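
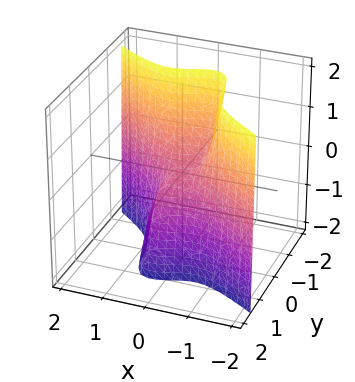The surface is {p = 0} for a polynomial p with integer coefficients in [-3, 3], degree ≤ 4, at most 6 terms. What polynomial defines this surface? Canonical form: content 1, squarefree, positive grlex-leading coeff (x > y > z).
3*x^3 + 2*x^2*y - 2*x*y^2 + 2*y^3 + z

(a) Degree: no degree-2 surface has this shape, so deg p = 3.
(b) From the visible intercepts: it meets the z-axis at z = 0 (among the integer gridlines); one x-axis crossing is at x = 0; it crosses the y-axis at the gridline y = 0.
(c) Assembling these constraints gives the stated polynomial.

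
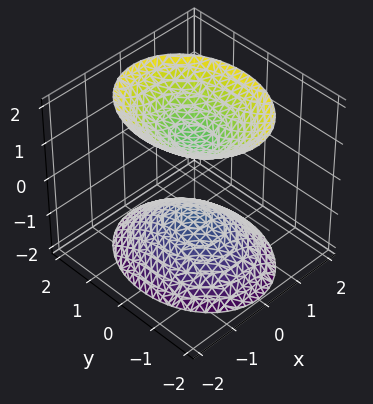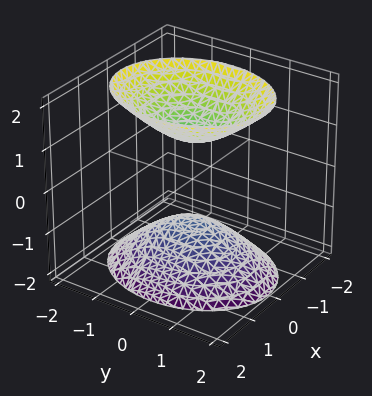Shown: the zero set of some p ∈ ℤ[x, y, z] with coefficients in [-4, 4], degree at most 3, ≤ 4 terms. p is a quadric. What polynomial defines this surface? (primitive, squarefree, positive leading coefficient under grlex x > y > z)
3*x^2 + 2*y^2 - 2*z^2 + 2

I count 2 distinct pieces. They look like related sheets of one shape, so recover p as a whole.
The degree is 2 — two sheets facing apart; a quadric.
Symmetries: mirror symmetry z ↦ −z ⇒ only even powers of z; it's symmetric under x → −x, forcing even powers of x; the y ↦ −y reflection is a symmetry, so y appears only in even powers.
From the axis intercepts and sections: no x-intercept at any integer in the box; it misses every integer gridline on the y-axis; the z-axis gridline crossings are at z ∈ {-1, 1}.
Fitting integer coefficients to these (and the overall shape) gives p.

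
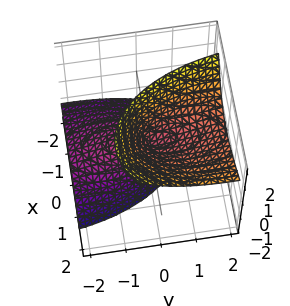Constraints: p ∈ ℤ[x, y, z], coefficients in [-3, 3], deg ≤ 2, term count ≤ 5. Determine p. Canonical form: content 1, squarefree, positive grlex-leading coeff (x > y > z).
3*x^2 - 3*x*z + y^2 - 3*y*z - z^2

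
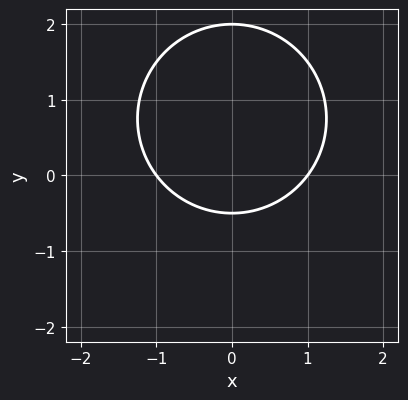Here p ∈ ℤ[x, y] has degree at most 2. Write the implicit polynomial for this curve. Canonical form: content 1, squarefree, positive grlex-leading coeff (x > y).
2*x^2 + 2*y^2 - 3*y - 2

First, deg p = 2.
Then, symmetries: it's symmetric under x → −x, forcing even powers of x.
Next, from the visible intercepts: among the integer gridlines, it crosses the x-axis at x ∈ {-1, 1}; it crosses the y-axis at the gridline y = 2.
Finally, assembling these constraints gives the stated polynomial.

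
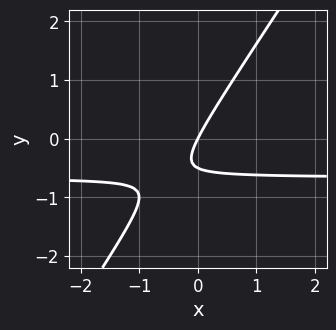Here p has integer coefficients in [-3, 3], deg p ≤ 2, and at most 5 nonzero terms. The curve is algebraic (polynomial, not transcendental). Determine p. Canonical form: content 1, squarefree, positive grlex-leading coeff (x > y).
3*x*y - 2*y^2 + 2*x - y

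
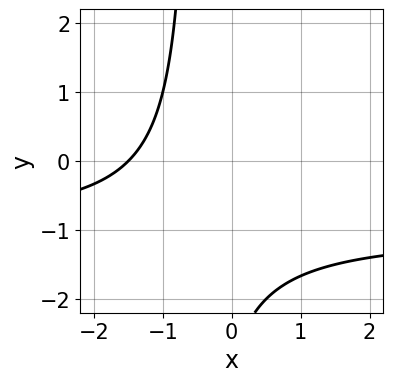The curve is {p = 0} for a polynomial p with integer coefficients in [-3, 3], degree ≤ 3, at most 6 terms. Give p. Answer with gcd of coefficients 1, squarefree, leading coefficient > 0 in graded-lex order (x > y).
2*x*y + 2*x + y + 3

(a) The degree is 2 — a generic line meets the curve in up to 2 points.
(b) Against the integer gridlines: no y-intercept at any integer in the box.
(c) Solving for integer coefficients yields p as stated.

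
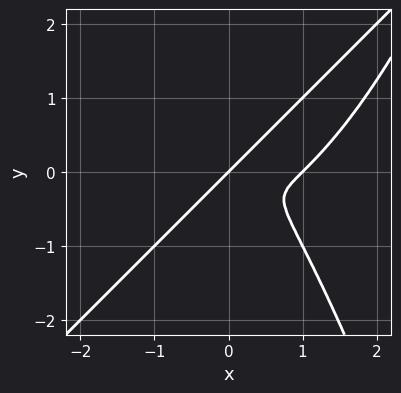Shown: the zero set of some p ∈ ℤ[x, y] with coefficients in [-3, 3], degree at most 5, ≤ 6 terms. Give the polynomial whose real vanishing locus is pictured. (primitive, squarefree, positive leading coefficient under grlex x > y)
x^4 - x^3*y - x^3 + y^3

(a) The degree is 4 — no degree-3 curve has this shape.
(b) From the visible intercepts: among the integer gridlines, it crosses the x-axis at x ∈ {0, 1}; one y-axis crossing is at y = 0.
(c) The integer polynomial consistent with all of this is the stated p.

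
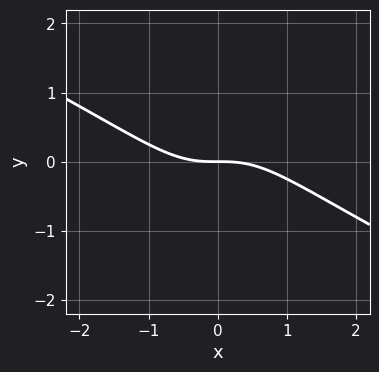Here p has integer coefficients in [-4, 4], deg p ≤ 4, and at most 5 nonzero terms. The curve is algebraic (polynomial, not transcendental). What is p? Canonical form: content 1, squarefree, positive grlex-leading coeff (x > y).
Degree: the shape is more complex than any degree-2 curve, so deg p = 3.
Reading off the gridlines: it crosses the x-axis at the gridline x = 0; it meets the y-axis at y = 0 (among the integer gridlines).
Assembling these constraints gives the stated polynomial.

x^3 + 2*x^2*y + 2*y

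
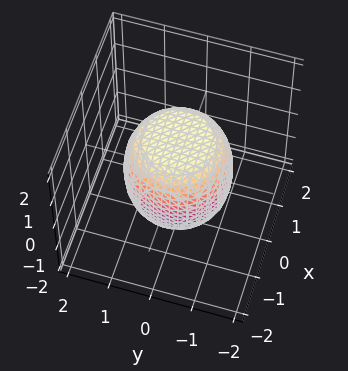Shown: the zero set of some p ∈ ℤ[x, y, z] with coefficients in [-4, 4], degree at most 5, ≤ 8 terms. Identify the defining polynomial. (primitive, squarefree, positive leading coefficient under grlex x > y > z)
First, deg p = 4. No degree-3 surface has this shape.
Then, symmetries: the z-axis is an axis of rotation, so x and y enter only as x² + y².
Then, from the axis intercepts and sections: a circular section at z = 1 has radius exactly 1.
Finally, assembling these constraints gives the stated polynomial.

2*x^4 + 4*x^2*y^2 + 2*y^4 - x^2 - y^2 + 2*z^2 - 3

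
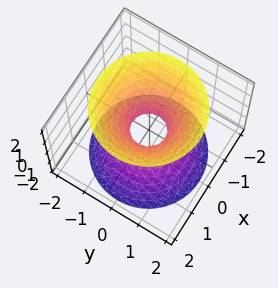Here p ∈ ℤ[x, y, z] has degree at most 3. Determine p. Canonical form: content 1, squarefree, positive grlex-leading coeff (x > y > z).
The degree is 2 — an hourglass — one-sheet hyperboloid; a quadric.
Symmetries: it's symmetric under z → −z, forcing even powers of z; rotational symmetry about the z-axis ⇒ p depends on x, y only through x² + y².
Observable constraints: a circular section at z = -2 has radius between 1 and 2; no z-intercept at any integer in the box.
Solving for integer coefficients yields p as stated.

3*x^2 + 3*y^2 - 2*z^2 - 1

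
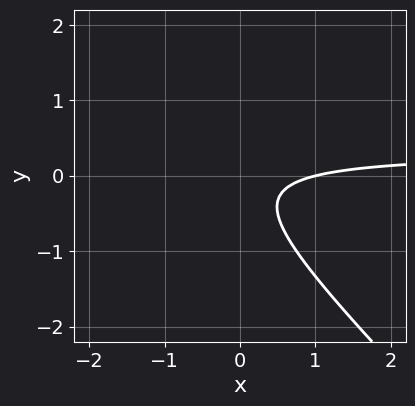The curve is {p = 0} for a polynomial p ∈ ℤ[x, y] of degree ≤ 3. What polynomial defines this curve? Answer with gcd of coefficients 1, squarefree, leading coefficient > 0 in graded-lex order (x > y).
3*x*y + 3*y^2 - x + y + 1

First, the degree is 2 — the shape is more complex than any degree-1 curve.
Then, reading off the gridlines: it misses every integer gridline on the y-axis; it crosses the x-axis at the gridline x = 1.
Finally, together with the visible shape, these determine p as stated.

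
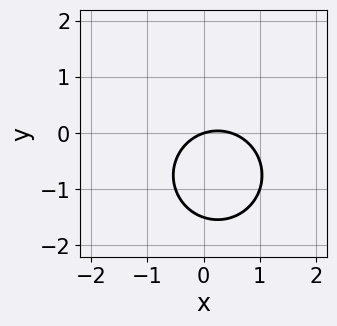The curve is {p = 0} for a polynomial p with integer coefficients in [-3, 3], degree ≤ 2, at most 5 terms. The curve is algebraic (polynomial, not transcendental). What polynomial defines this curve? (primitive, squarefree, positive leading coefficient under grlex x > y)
2*x^2 + 2*y^2 - x + 3*y

1. The degree is 2 — the shape is more complex than any degree-1 curve.
2. From the visible intercepts: it crosses the x-axis at the gridline x = 0; one y-axis crossing is at y = 0.
3. Fitting integer coefficients to these (and the overall shape) gives p.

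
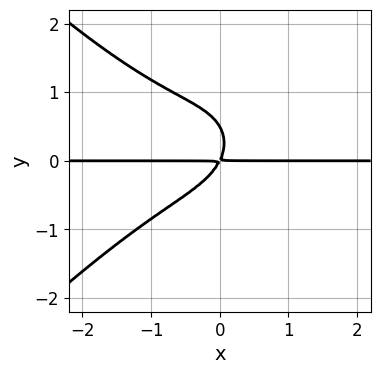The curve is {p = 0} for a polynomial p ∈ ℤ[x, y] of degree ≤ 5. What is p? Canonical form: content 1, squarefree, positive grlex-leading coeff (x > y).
1. deg p = 4.
2. From the axis intercepts and sections: the visible x-axis segment lies entirely on the curve.
3. These observations pin down the coefficients.

x^3*y - x*y^3 + 2*y^3 + 2*x*y - y^2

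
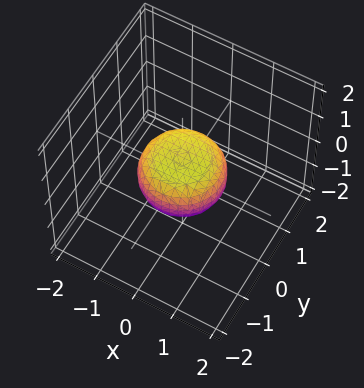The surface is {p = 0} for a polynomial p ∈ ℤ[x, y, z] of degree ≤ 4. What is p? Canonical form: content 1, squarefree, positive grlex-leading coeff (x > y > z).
2*x^4 + 4*x^2*y^2 + 2*y^4 - x^2 - y^2 + 3*z^2 - 1

1. deg p = 4. A generic line meets the surface in up to 4 points.
2. Symmetries: rotational symmetry about the z-axis ⇒ p depends on x, y only through x² + y².
3. Reading off the gridlines: the y-axis gridline crossings are at y ∈ {-1, 1}; among the integer gridlines, it crosses the x-axis at x ∈ {-1, 1}.
4. These observations pin down the coefficients.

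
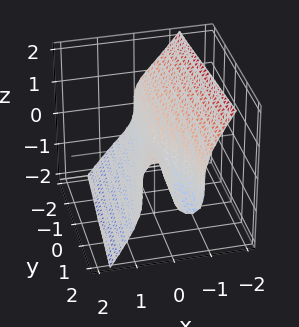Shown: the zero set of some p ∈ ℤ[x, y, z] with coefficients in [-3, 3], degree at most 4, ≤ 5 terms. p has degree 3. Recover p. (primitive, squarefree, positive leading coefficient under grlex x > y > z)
3*x^3 + z^3 - x*y

First, deg p = 3. No degree-2 surface has this shape.
Next, checking where it meets the axes: it crosses the z-axis at the gridline z = 0; one x-axis crossing is at x = 0; every point of the y-axis in the box is on the surface.
Finally, matching integer coefficients to the picture gives p.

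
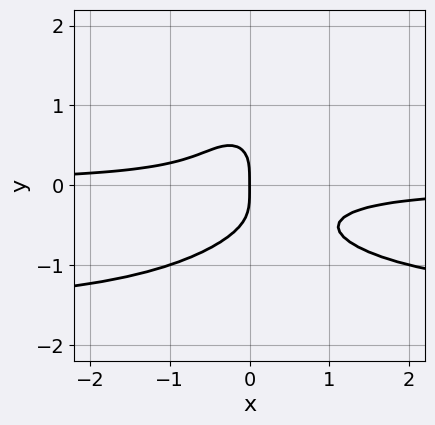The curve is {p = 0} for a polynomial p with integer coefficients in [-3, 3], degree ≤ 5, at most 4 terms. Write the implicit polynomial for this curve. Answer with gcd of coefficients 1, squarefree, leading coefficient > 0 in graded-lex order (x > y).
First, deg p = 4. No degree-3 curve has this shape.
Next, checking where it meets the axes: one x-axis crossing is at x = 0; it crosses the y-axis at the gridline y = 0.
Finally, assembling these constraints gives the stated polynomial.

2*x^2*y^2 + 2*y^4 + 3*x^2*y + x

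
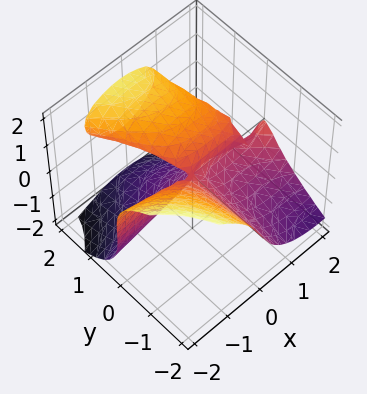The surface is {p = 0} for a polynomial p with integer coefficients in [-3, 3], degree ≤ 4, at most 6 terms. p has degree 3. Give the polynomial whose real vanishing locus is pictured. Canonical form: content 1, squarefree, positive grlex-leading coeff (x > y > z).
2*x^2*y + 2*x*y^2 + 2*z^3 - 3*x*y - 3*y*z

(a) The degree is 3 — no degree-2 surface has this shape.
(b) Reading off the gridlines: one z-axis crossing is at z = 0; the visible x-axis segment lies entirely on the surface; the visible y-axis segment lies entirely on the surface.
(c) Putting this together gives p.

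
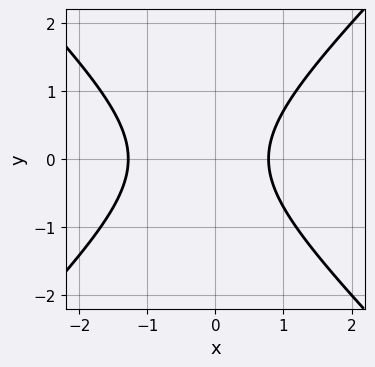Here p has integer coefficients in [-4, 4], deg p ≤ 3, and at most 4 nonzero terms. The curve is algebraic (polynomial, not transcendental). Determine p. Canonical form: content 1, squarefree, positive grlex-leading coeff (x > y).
Degree: the shape is more complex than any degree-1 curve, so deg p = 2.
Symmetries: it's symmetric under y → −y, forcing even powers of y.
Observable constraints: no y-intercept at any integer in the box.
Matching integer coefficients to the picture gives p.

2*x^2 - 2*y^2 + x - 2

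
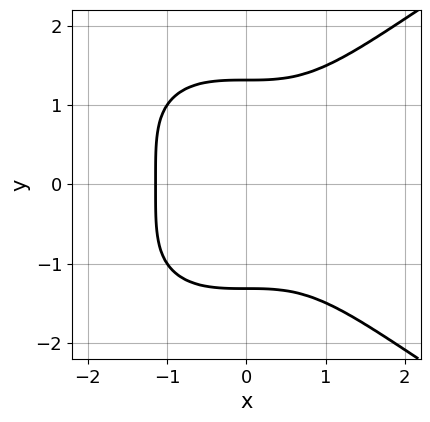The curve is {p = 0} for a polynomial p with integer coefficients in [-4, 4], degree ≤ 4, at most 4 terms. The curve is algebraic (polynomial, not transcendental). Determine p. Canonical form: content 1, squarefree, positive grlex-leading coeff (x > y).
y^4 - 2*x^3 - 3

First, degree: a generic line meets the curve in up to 4 points, so deg p = 4.
Next, symmetries: the y ↦ −y reflection is a symmetry, so y appears only in even powers.
Finally, putting this together gives p.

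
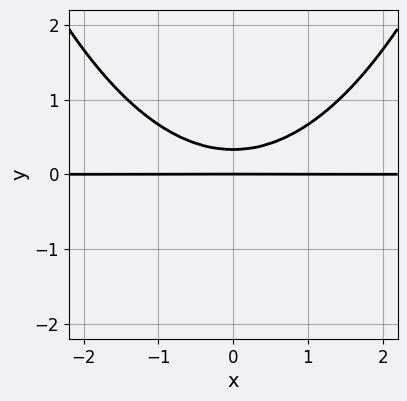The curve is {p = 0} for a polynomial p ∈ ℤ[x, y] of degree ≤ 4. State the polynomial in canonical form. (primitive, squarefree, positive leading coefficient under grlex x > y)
x^2*y - 3*y^2 + y

First, degree: a generic line meets the curve in up to 3 points, so deg p = 3.
Next, symmetries: it's symmetric under x → −x, forcing even powers of x.
Then, reading off the gridlines: the visible x-axis segment lies entirely on the curve; it crosses the y-axis at the gridline y = 0.
Finally, fitting integer coefficients to these (and the overall shape) gives p.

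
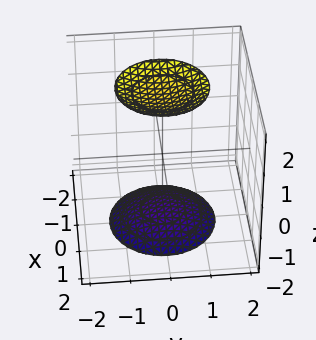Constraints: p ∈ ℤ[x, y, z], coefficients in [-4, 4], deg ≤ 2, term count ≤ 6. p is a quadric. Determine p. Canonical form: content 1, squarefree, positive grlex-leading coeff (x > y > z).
I count 2 distinct pieces. They look like related sheets of one shape, so recover p as a whole.
The degree is 2 — two separate bowl-shaped sheets opening away from each other; a quadric.
By symmetry, the z-axis is an axis of rotation, so x and y enter only as x² + y²; mirror symmetry z ↦ −z ⇒ only even powers of z.
Observable constraints: it misses every integer gridline on the y-axis; a circular section at z = -2 has radius exactly 1; the surface avoids every integer x-axis point in the box.
Fitting integer coefficients to these (and the overall shape) gives p.

x^2 + y^2 - z^2 + 3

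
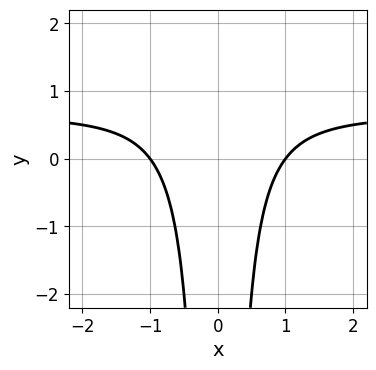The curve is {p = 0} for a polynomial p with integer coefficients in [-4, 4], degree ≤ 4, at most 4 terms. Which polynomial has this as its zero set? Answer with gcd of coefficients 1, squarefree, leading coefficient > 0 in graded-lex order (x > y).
3*x^2*y - 2*x^2 + 2

(a) Degree: the shape is more complex than any degree-2 curve, so deg p = 3.
(b) Symmetries: the x ↦ −x reflection is a symmetry, so x appears only in even powers.
(c) Reading off the gridlines: the curve avoids every integer y-axis point in the box; among the integer gridlines, it crosses the x-axis at x ∈ {-1, 1}.
(d) Assembling these constraints gives the stated polynomial.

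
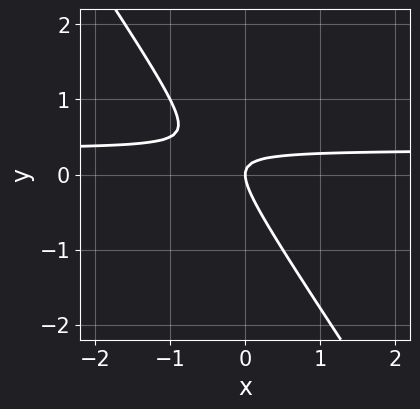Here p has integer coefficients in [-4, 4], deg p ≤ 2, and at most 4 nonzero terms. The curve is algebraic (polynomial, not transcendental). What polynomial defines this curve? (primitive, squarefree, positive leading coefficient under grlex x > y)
3*x*y + 2*y^2 - x

1. deg p = 2.
2. From the visible intercepts: one y-axis crossing is at y = 0; it crosses the x-axis at the gridline x = 0.
3. Fitting integer coefficients to these (and the overall shape) gives p.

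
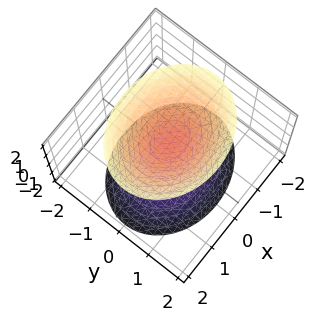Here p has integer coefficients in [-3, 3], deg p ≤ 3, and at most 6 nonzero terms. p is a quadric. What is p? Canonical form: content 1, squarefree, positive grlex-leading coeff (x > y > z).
2*x^2 + 3*y^2 - 2*z^2 + 2

First, the picture has 2 separate pieces. Treating them together as one polynomial.
Then, degree: two separate bowl-shaped sheets opening away from each other; a quadric, so deg p = 2.
Then, symmetries: mirror symmetry z ↦ −z ⇒ only even powers of z; it's symmetric under y → −y, forcing even powers of y; mirror symmetry x ↦ −x ⇒ only even powers of x.
Next, against the integer gridlines: the z-axis gridline crossings are at z ∈ {-1, 1}; no x-intercept at any integer in the box; it misses every integer gridline on the y-axis.
Finally, assembling these constraints gives the stated polynomial.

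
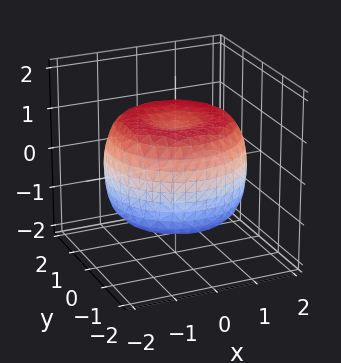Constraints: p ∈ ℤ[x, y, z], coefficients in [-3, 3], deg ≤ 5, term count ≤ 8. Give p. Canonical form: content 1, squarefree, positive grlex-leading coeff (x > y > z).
x^4 + 2*x^2*y^2 + y^4 - 2*x^2 - 2*y^2 + 2*z^2 - 2

First, the degree is 4 — the shape is more complex than any degree-3 surface.
Then, symmetries: the surface is invariant under rotation about z: p = q(x² + y², z).
Next, observable constraints: among the integer gridlines, it crosses the z-axis at z ∈ {-1, 1}; a circular section at z = 1 has radius between 1 and 2.
Finally, matching integer coefficients to the picture gives p.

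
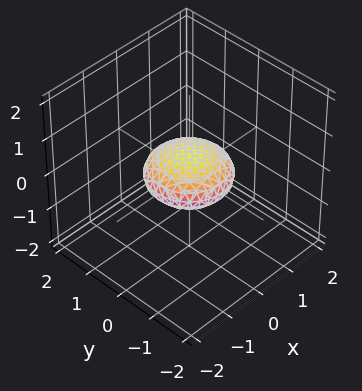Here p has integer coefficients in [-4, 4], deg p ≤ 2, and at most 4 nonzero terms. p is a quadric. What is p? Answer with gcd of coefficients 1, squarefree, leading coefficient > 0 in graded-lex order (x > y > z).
x^2 + y^2 + 3*z^2 - 1

1. Degree: a closed, bounded, convex surface; a quadric, so deg p = 2.
2. Symmetries: the z ↦ −z reflection is a symmetry, so z appears only in even powers; the surface is invariant under rotation about z: p = q(x² + y², z).
3. Checking where it meets the axes: among the integer gridlines, it crosses the x-axis at x ∈ {-1, 1}; a circular section at z = 0 has radius exactly 1; the y-axis gridline crossings are at y ∈ {-1, 1}.
4. Putting this together gives p.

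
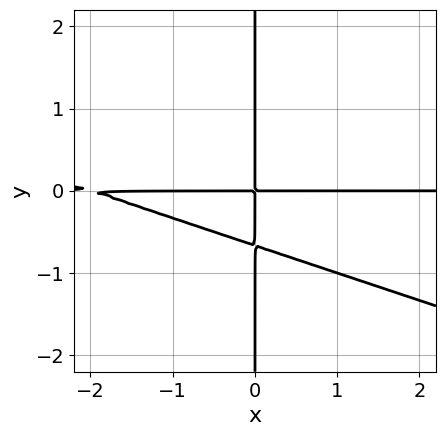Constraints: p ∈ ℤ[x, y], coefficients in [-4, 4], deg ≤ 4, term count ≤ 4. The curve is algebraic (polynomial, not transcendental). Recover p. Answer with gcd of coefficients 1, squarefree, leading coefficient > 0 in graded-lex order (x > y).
1. Degree: no degree-2 curve has this shape, so deg p = 3.
2. From the axis intercepts and sections: every point of the y-axis in the box is on the curve; the visible x-axis segment lies entirely on the curve.
3. These observations pin down the coefficients.

x^2*y + 3*x*y^2 + 2*x*y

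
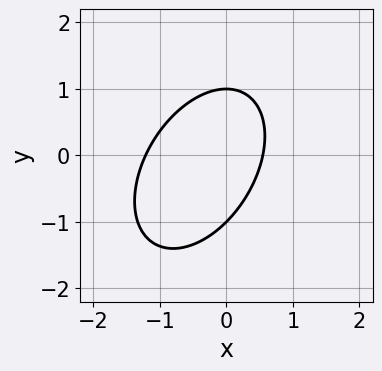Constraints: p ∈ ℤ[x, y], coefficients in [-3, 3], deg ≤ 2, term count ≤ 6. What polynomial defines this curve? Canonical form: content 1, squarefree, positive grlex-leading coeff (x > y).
First, deg p = 2. A generic line meets the curve in up to 2 points.
Then, observable constraints: among the integer gridlines, it crosses the y-axis at y ∈ {-1, 1}.
Finally, fitting integer coefficients to these (and the overall shape) gives p.

3*x^2 - 2*x*y + 2*y^2 + 2*x - 2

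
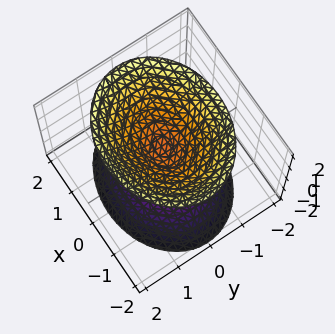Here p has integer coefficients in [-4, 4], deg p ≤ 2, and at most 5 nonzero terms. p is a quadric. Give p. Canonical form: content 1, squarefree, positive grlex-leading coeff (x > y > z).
2*x^2 + 3*y^2 - 2*z^2 + 1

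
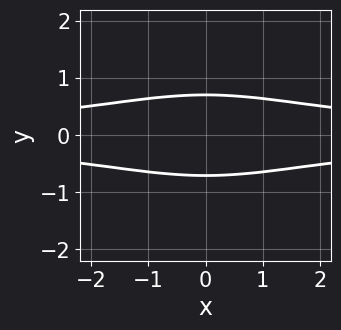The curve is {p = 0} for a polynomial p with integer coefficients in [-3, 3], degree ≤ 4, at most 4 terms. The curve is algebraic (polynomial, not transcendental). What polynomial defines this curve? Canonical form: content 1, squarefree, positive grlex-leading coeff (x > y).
x^2*y^2 + 2*y^4 + 3*y^2 - 2

First, degree: no degree-3 curve has this shape, so deg p = 4.
Next, symmetries: the y ↦ −y reflection is a symmetry, so y appears only in even powers; it's symmetric under x → −x, forcing even powers of x.
Then, from the visible intercepts: the curve avoids every integer x-axis point in the box.
Finally, the integer polynomial consistent with all of this is the stated p.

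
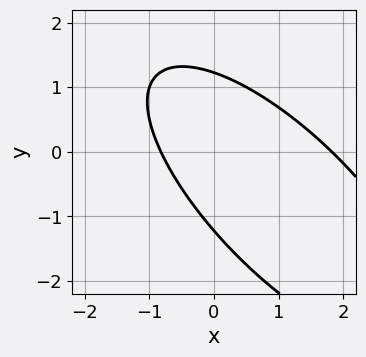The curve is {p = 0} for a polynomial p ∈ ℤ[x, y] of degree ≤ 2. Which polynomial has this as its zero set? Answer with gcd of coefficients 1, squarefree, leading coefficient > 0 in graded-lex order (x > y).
1. The degree is 2 — no degree-1 curve has this shape.
2. The integer polynomial consistent with all of this is the stated p.

2*x^2 + 3*x*y + 2*y^2 - 2*x - 3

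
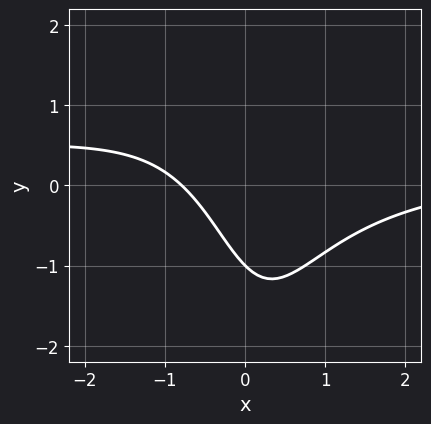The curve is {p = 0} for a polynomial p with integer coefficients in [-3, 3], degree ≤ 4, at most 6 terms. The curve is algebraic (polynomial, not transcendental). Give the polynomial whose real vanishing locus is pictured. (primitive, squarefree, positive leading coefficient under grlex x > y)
3*x^2*y - x^2 + 3*x + 3*y + 3

1. deg p = 3. The shape is more complex than any degree-2 curve.
2. Observable constraints: it crosses the y-axis at the gridline y = -1.
3. Fitting integer coefficients to these (and the overall shape) gives p.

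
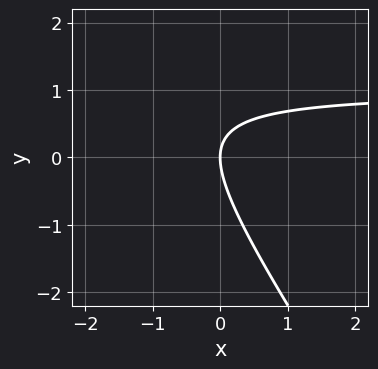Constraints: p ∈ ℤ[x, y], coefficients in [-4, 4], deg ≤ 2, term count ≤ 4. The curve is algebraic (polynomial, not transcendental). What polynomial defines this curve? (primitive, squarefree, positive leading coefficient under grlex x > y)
First, degree: no degree-1 curve has this shape, so deg p = 2.
Then, from the axis intercepts and sections: one y-axis crossing is at y = 0; it crosses the x-axis at the gridline x = 0.
Finally, the integer polynomial consistent with all of this is the stated p.

3*x*y + 2*y^2 - 3*x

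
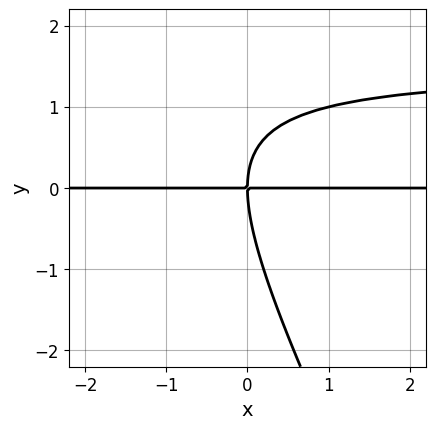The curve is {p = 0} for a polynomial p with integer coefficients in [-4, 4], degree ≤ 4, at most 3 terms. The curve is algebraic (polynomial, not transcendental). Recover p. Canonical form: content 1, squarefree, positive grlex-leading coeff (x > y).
(a) Degree: the shape is more complex than any degree-2 curve, so deg p = 3.
(b) From the axis intercepts and sections: it meets the y-axis at y = 0 (among the integer gridlines); every point of the x-axis in the box is on the curve.
(c) Fitting integer coefficients to these (and the overall shape) gives p.

2*x*y^2 + y^3 - 3*x*y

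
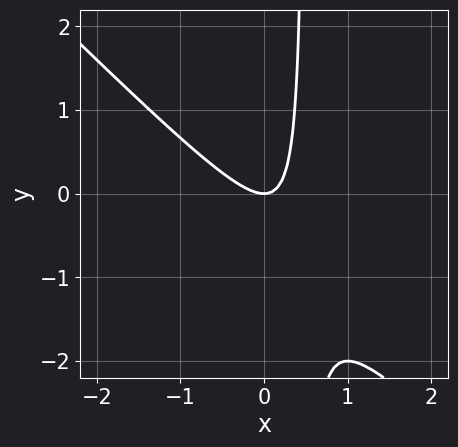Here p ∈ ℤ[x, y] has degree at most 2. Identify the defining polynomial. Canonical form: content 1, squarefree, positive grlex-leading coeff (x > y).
2*x^2 + 2*x*y - y

1. The degree is 2 — the shape is more complex than any degree-1 curve.
2. Observable constraints: it meets the y-axis at y = 0 (among the integer gridlines); it crosses the x-axis at the gridline x = 0.
3. Putting this together gives p.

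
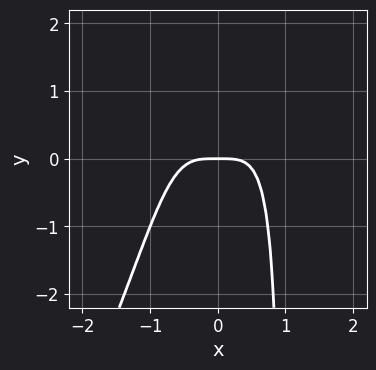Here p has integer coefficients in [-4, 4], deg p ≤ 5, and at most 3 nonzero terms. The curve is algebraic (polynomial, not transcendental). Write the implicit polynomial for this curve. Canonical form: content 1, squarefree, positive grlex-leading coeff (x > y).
First, deg p = 4. No degree-3 curve has this shape.
Next, observable constraints: one y-axis crossing is at y = 0; one x-axis crossing is at x = 0.
Finally, matching integer coefficients to the picture gives p.

2*x^4 - x^3*y + y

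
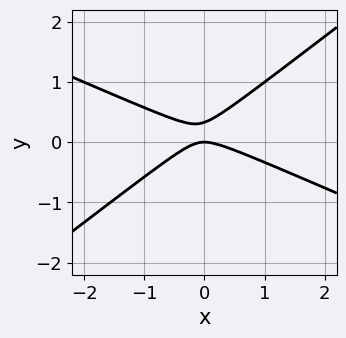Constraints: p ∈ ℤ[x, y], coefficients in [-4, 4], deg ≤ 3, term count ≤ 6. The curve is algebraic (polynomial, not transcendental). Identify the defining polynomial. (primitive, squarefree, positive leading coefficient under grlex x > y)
1. The degree is 2 — a generic line meets the curve in up to 2 points.
2. Observable constraints: one y-axis crossing is at y = 0; it meets the x-axis at x = 0 (among the integer gridlines).
3. Matching integer coefficients to the picture gives p.

x^2 + x*y - 3*y^2 + y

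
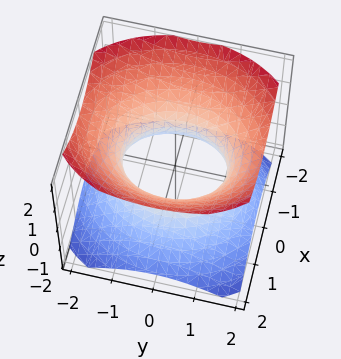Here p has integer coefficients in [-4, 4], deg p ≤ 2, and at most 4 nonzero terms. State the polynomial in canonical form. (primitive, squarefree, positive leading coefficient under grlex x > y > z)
3*x^2 + 2*y^2 - 3*z^2 - 3

(a) deg p = 2.
(b) Symmetries: the x ↦ −x reflection is a symmetry, so x appears only in even powers; the y ↦ −y reflection is a symmetry, so y appears only in even powers; the z ↦ −z reflection is a symmetry, so z appears only in even powers.
(c) Against the integer gridlines: it misses every integer gridline on the z-axis; among the integer gridlines, it crosses the x-axis at x ∈ {-1, 1}.
(d) The integer polynomial consistent with all of this is the stated p.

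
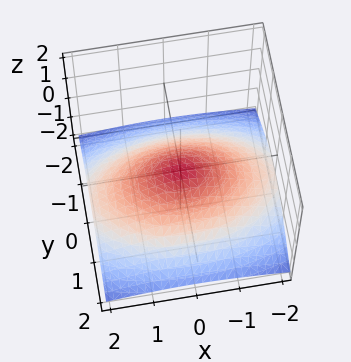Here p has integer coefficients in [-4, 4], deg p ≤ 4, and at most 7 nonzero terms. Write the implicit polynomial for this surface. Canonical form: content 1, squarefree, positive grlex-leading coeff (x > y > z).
1. deg p = 3.
2. Observable constraints: it crosses the y-axis at the gridline y = 0; it meets the z-axis at z = 0 (among the integer gridlines).
3. Putting this together gives p.

y^2*z - 2*z^3 - x^2 - 2*y^2 - 3*z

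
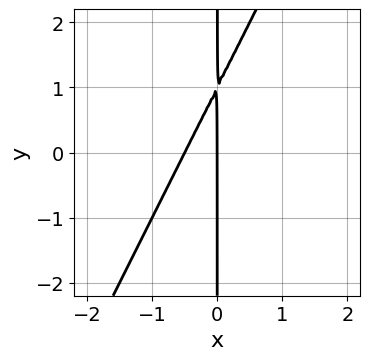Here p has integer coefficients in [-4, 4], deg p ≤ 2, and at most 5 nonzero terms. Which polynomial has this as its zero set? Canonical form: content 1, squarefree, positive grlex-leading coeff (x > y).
2*x^2 - x*y + x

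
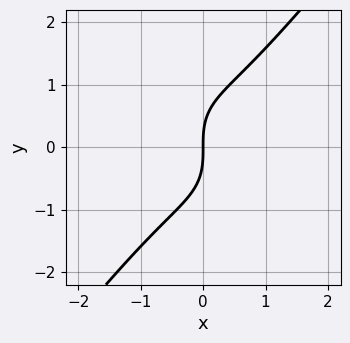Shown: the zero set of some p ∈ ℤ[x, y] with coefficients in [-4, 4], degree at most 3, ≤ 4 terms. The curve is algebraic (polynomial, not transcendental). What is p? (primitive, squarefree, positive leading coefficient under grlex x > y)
2*x^3 - y^3 + 2*x

1. Degree: a generic line meets the curve in up to 3 points, so deg p = 3.
2. Against the integer gridlines: it meets the x-axis at x = 0 (among the integer gridlines); one y-axis crossing is at y = 0.
3. Matching integer coefficients to the picture gives p.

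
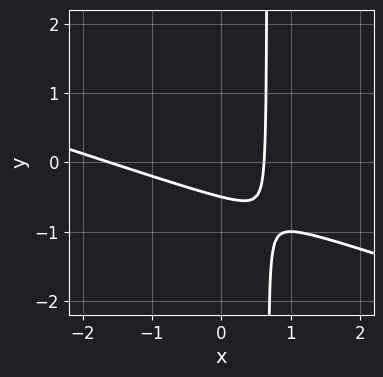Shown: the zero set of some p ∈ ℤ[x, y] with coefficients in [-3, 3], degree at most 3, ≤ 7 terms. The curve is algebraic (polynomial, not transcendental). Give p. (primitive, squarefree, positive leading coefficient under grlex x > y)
(a) The degree is 2 — the shape is more complex than any degree-1 curve.
(b) Matching integer coefficients to the picture gives p.

x^2 + 3*x*y + x - 2*y - 1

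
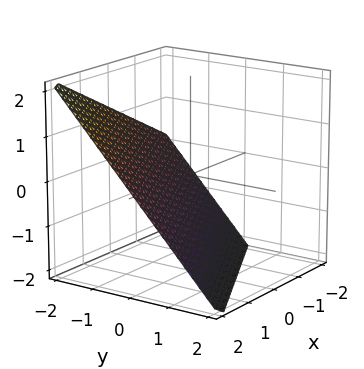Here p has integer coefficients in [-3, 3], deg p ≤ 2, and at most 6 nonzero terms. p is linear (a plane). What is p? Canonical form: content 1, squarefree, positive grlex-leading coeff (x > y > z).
Degree: the surface is flat (a plane), so deg p = 1.
From the axis intercepts and sections: it crosses the y-axis at the gridline y = -1; it crosses the z-axis at the gridline z = -1; it meets the x-axis at x = 2 (among the integer gridlines).
These observations pin down the coefficients.

x - 2*y - 2*z - 2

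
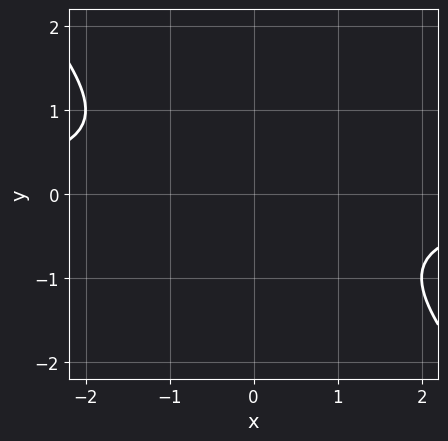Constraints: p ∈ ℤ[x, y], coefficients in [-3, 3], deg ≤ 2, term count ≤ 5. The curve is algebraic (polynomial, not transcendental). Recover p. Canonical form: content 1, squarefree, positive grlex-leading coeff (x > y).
x*y + y^2 + 1

1. deg p = 2. A generic line meets the curve in up to 2 points.
2. Observable constraints: the curve avoids every integer x-axis point in the box; the curve avoids every integer y-axis point in the box.
3. Solving for integer coefficients yields p as stated.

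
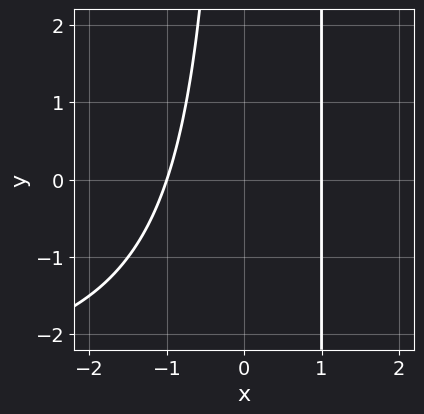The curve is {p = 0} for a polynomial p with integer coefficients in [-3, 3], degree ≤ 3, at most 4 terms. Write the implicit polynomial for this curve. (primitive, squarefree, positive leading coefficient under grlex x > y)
x^2*y + 3*x^2 - x*y - 3

(a) The degree is 3 — the shape is more complex than any degree-2 curve.
(b) Against the integer gridlines: it misses every integer gridline on the y-axis; the x-axis gridline crossings are at x ∈ {-1, 1}.
(c) These observations pin down the coefficients.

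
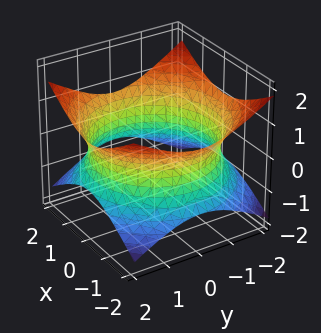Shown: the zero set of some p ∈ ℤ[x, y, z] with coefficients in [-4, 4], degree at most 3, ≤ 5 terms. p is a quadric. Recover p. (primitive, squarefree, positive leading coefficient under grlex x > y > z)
x^2 + y^2 - 2*z^2 - 3

Degree: an hourglass — one-sheet hyperboloid; a quadric, so deg p = 2.
Symmetries: rotational symmetry about the z-axis ⇒ p depends on x, y only through x² + y²; it's symmetric under z → −z, forcing even powers of z.
From the axis intercepts and sections: no z-intercept at any integer in the box; a circular section at z = 0 has radius between 1 and 2.
Assembling these constraints gives the stated polynomial.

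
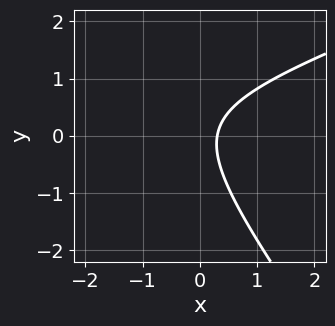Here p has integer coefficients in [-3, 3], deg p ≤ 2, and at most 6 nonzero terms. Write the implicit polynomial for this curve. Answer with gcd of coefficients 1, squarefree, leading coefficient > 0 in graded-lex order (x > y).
x^2 - 2*x*y - 2*y^2 + 3*x - 1

The degree is 2 — the shape is more complex than any degree-1 curve.
Reading off the gridlines: it misses every integer gridline on the y-axis.
Together with the visible shape, these determine p as stated.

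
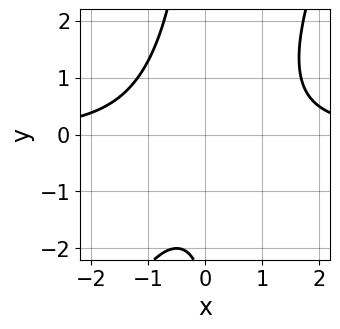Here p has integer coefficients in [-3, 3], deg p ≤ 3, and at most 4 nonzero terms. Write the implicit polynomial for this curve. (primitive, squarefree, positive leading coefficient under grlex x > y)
(a) The degree is 3 — the shape is more complex than any degree-2 curve.
(b) Reading off the gridlines: no y-intercept at any integer in the box; it misses every integer gridline on the x-axis.
(c) Fitting integer coefficients to these (and the overall shape) gives p.

2*x^2*y - x*y^2 - y - 3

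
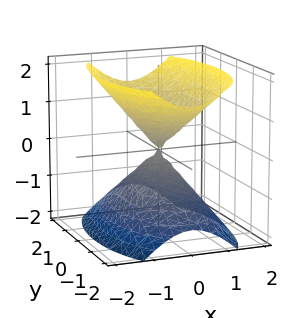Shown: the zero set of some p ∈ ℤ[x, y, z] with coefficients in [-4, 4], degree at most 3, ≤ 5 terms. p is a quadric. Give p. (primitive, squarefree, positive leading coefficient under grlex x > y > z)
3*x^2 + y^2 - 2*z^2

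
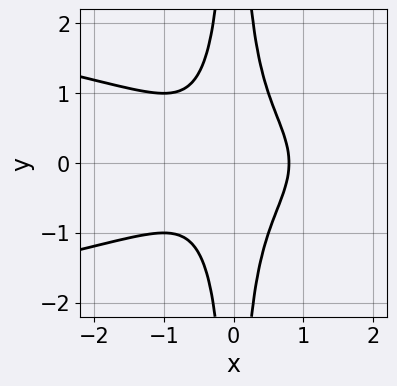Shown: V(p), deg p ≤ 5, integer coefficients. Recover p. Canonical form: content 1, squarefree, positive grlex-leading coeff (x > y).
3*x^2*y^2 + 2*x^3 - 1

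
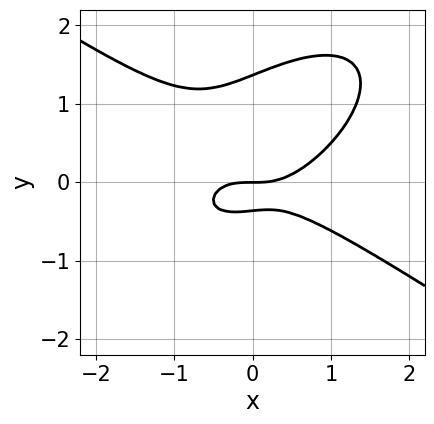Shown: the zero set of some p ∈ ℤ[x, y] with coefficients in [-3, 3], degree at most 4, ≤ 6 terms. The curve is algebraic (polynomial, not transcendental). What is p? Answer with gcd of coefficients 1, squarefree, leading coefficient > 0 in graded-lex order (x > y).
x^3 - x*y^2 + 2*y^3 - 2*y^2 - y

1. The degree is 3 — the shape is more complex than any degree-2 curve.
2. Checking where it meets the axes: one x-axis crossing is at x = 0; it crosses the y-axis at the gridline y = 0.
3. Solving for integer coefficients yields p as stated.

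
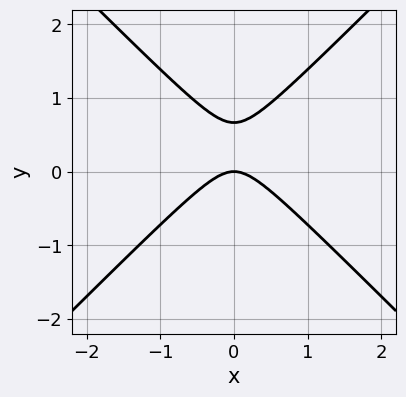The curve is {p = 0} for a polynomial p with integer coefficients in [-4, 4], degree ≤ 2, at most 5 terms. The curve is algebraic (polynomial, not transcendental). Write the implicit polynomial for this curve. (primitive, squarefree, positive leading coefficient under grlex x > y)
First, the degree is 2 — the shape is more complex than any degree-1 curve.
Next, symmetries: the x ↦ −x reflection is a symmetry, so x appears only in even powers.
Next, checking where it meets the axes: one y-axis crossing is at y = 0; one x-axis crossing is at x = 0.
Finally, fitting integer coefficients to these (and the overall shape) gives p.

3*x^2 - 3*y^2 + 2*y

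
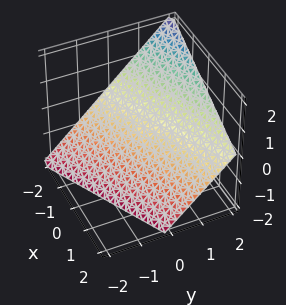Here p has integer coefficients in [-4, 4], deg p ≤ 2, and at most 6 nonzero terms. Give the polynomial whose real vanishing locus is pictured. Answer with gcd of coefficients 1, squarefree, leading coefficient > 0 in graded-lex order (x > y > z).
x - 2*y + 2*z + 2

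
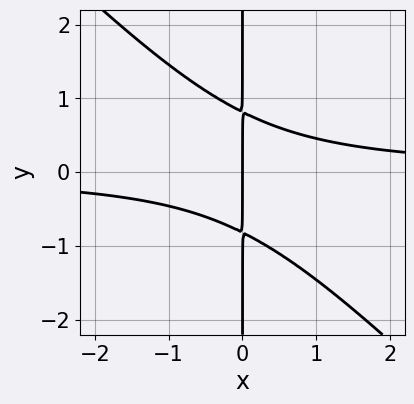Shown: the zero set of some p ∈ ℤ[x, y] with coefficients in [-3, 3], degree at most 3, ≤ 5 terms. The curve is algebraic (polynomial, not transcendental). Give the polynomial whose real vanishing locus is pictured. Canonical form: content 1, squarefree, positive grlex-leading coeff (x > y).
3*x^2*y + 3*x*y^2 - 2*x

(a) The degree is 3 — a generic line meets the curve in up to 3 points.
(b) Reading off the gridlines: it crosses the x-axis at the gridline x = 0; every point of the y-axis in the box is on the curve.
(c) Putting this together gives p.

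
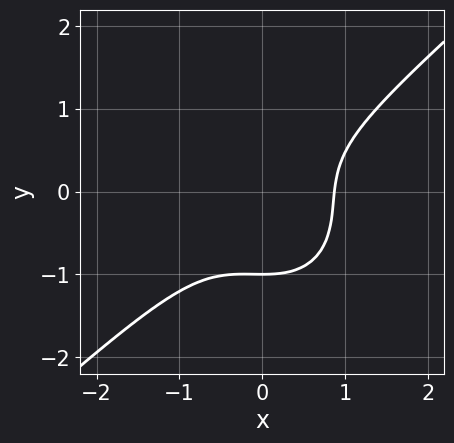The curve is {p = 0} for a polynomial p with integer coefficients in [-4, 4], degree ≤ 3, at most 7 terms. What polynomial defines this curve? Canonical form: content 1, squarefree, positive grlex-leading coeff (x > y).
3*x^3 - x^2*y - 3*y^3 - y^2 - 2

First, the degree is 3 — no degree-2 curve has this shape.
Then, checking where it meets the axes: one y-axis crossing is at y = -1.
Finally, assembling these constraints gives the stated polynomial.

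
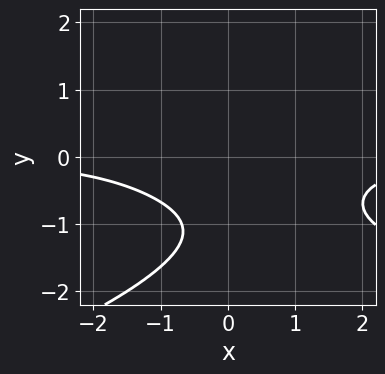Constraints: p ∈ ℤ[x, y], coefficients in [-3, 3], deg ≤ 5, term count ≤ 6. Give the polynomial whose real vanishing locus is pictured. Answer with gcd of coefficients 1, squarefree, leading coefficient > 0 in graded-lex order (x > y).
3*y^4 + 2*x^2*y + 3*x*y^2 + 3*y^3 + 3

deg p = 4. A generic line meets the curve in up to 4 points.
From the axis intercepts and sections: no x-intercept at any integer in the box; no y-intercept at any integer in the box.
The integer polynomial consistent with all of this is the stated p.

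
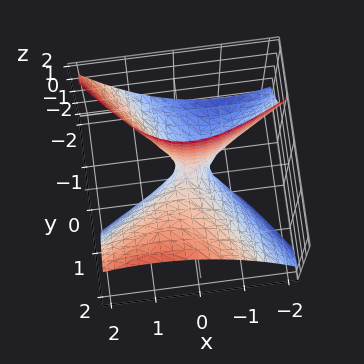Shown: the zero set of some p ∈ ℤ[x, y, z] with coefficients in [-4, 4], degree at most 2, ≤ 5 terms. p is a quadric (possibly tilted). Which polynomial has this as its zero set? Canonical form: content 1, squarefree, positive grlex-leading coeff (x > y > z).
(a) Degree: a generic line meets the surface in up to 2 points, so deg p = 2.
(b) Against the integer gridlines: it meets the y-axis at y = 0 (among the integer gridlines); it crosses the x-axis at the gridline x = 0; it crosses the z-axis at the gridline z = 0.
(c) Together with the visible shape, these determine p as stated.

2*x^2 - 2*x*y - 2*y^2 + 3*y*z + z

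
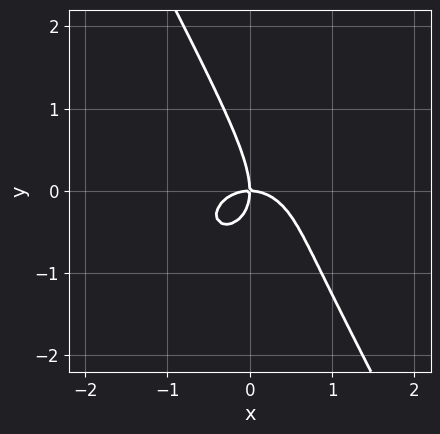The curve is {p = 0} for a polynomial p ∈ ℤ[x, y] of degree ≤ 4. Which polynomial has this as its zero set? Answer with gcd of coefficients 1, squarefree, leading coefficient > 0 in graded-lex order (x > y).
3*x^3 + 3*x*y^2 + 2*y^3 + 3*x*y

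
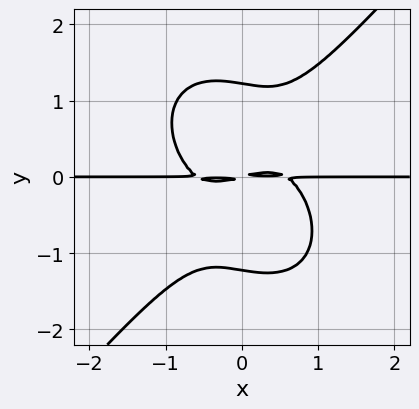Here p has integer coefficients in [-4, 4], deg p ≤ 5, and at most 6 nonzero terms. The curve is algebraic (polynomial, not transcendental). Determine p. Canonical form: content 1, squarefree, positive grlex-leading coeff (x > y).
3*x^3*y - 2*y^4 - x*y + 3*y^2

1. deg p = 4. No degree-3 curve has this shape.
2. Reading off the gridlines: every point of the x-axis in the box is on the curve.
3. The integer polynomial consistent with all of this is the stated p.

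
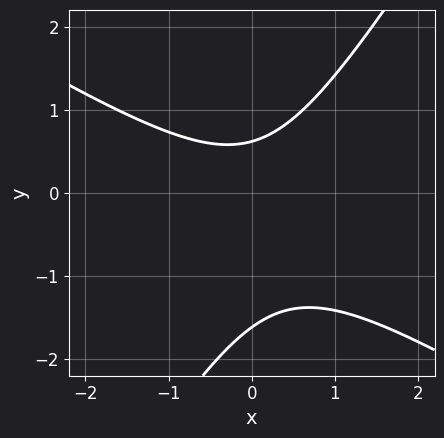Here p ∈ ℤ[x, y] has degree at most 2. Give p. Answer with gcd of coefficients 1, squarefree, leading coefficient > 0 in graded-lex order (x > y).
x^2 + x*y - y^2 - y + 1

deg p = 2. A generic line meets the curve in up to 2 points.
From the visible intercepts: no x-intercept at any integer in the box.
Matching integer coefficients to the picture gives p.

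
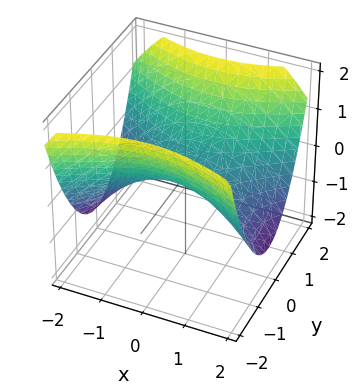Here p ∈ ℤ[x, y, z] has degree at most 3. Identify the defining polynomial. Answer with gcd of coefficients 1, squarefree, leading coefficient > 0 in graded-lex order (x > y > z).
(a) deg p = 2. A hyperbolic paraboloid; a quadric.
(b) Symmetries: mirror symmetry y ↦ −y ⇒ only even powers of y; the x ↦ −x reflection is a symmetry, so x appears only in even powers.
(c) Observable constraints: one x-axis crossing is at x = 0; one y-axis crossing is at y = 0; one z-axis crossing is at z = 0.
(d) Solving for integer coefficients yields p as stated.

x^2 - 2*y^2 + 3*z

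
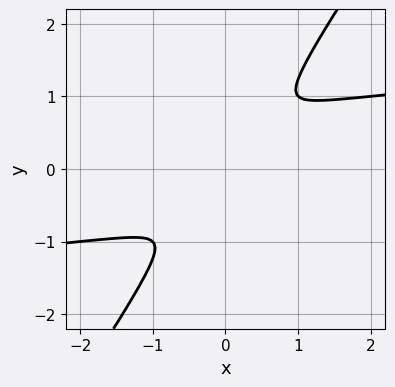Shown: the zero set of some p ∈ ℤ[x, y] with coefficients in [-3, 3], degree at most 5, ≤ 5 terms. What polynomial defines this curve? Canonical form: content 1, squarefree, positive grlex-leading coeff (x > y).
3*x*y^3 - 2*y^4 - x^2

deg p = 4.
Solving for integer coefficients yields p as stated.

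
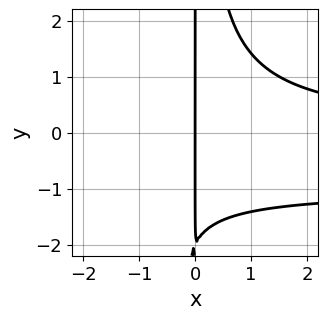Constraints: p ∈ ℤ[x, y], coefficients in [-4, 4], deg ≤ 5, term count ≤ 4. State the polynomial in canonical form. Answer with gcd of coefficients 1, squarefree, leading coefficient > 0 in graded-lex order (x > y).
x^2*y^2 + x^2*y - x*y - 2*x

(a) deg p = 4. The shape is more complex than any degree-3 curve.
(b) From the axis intercepts and sections: one x-axis crossing is at x = 0; every point of the y-axis in the box is on the curve.
(c) Fitting integer coefficients to these (and the overall shape) gives p.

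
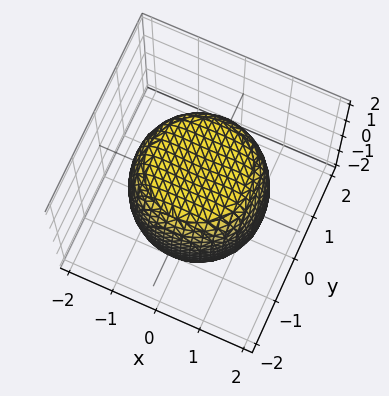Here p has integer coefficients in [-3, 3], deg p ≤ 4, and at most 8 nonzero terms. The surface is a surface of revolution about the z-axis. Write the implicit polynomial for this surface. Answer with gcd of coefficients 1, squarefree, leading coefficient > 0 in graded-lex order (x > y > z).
(a) The degree is 4 — no degree-3 surface has this shape.
(b) Symmetry: the z-axis is an axis of rotation, so x and y enter only as x² + y².
(c) Checking where it meets the axes: a circular section at z = -1 has radius between 1 and 2.
(d) Putting this together gives p.

x^4 + 2*x^2*y^2 + y^4 - x^2 - y^2 + z^2 - 2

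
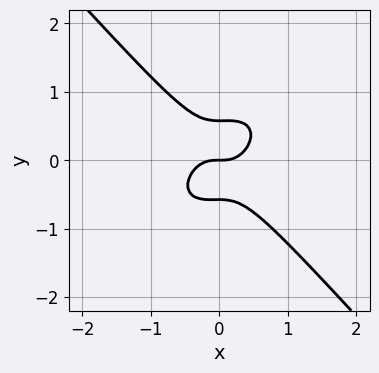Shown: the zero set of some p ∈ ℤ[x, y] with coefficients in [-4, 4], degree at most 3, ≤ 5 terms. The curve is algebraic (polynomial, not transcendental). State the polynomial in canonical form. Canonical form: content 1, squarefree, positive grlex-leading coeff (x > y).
3*x^3 - x^2*y + 3*y^3 - y

1. deg p = 3. No degree-2 curve has this shape.
2. From the axis intercepts and sections: one y-axis crossing is at y = 0; one x-axis crossing is at x = 0.
3. The integer polynomial consistent with all of this is the stated p.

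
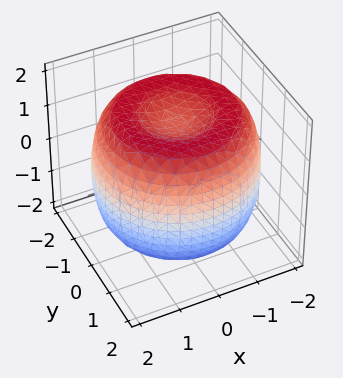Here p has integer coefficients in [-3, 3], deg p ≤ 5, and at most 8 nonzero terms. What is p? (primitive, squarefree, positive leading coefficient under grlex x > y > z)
x^4 + 2*x^2*y^2 + y^4 - 3*x^2 - 3*y^2 + 2*z^2 - 3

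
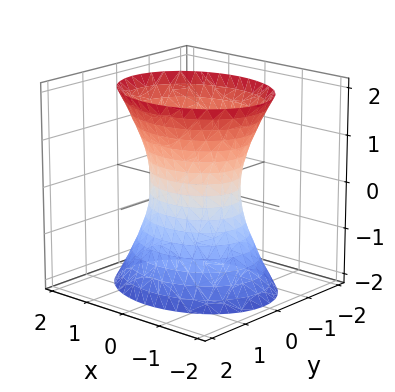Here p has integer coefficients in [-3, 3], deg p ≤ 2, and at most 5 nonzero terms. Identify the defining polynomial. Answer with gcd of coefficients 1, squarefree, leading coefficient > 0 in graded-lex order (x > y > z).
First, degree: an hourglass — one-sheet hyperboloid; a quadric, so deg p = 2.
Then, symmetries: mirror symmetry y ↦ −y ⇒ only even powers of y; the x ↦ −x reflection is a symmetry, so x appears only in even powers; mirror symmetry z ↦ −z ⇒ only even powers of z.
Then, against the integer gridlines: the x-axis gridline crossings are at x ∈ {-1, 1}; the surface avoids every integer z-axis point in the box.
Finally, matching integer coefficients to the picture gives p.

2*x^2 + 3*y^2 - z^2 - 2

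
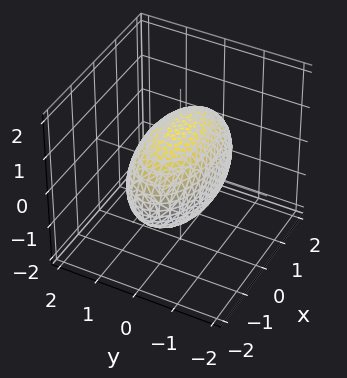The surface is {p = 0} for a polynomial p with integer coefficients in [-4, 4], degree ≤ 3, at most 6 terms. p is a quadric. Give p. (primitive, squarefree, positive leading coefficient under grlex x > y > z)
x^2 + 3*y^2 + 2*z^2 - 3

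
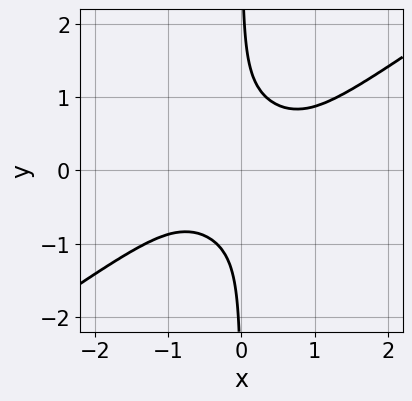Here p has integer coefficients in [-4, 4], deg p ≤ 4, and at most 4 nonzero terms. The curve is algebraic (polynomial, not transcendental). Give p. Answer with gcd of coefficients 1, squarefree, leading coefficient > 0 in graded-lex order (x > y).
Degree: a generic line meets the curve in up to 4 points, so deg p = 4.
Observable constraints: the curve avoids every integer x-axis point in the box; no y-intercept at any integer in the box.
Together with the visible shape, these determine p as stated.

x^4 - 3*x*y^3 + 1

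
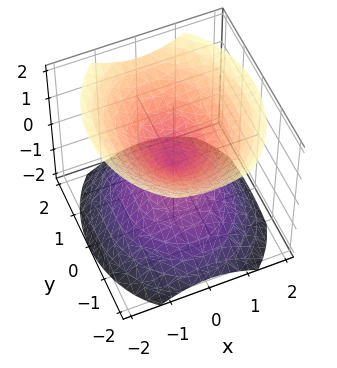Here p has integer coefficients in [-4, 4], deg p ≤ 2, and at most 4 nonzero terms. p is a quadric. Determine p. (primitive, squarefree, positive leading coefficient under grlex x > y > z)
3*x^2 + 2*y^2 - 3*z^2

1. I count 2 distinct pieces. They look like related sheets of one shape, so recover p as a whole.
2. The degree is 2 — a double cone through the origin; a quadric.
3. Symmetries: mirror symmetry y ↦ −y ⇒ only even powers of y; mirror symmetry x ↦ −x ⇒ only even powers of x; mirror symmetry z ↦ −z ⇒ only even powers of z.
4. From the axis intercepts and sections: one z-axis crossing is at z = 0; one y-axis crossing is at y = 0.
5. The integer polynomial consistent with all of this is the stated p.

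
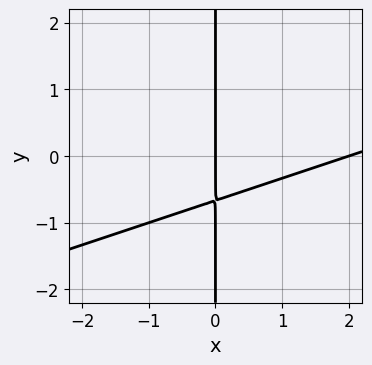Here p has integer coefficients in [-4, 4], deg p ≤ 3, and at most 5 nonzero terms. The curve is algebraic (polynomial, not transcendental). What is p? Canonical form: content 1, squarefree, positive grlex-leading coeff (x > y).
(a) Degree: no degree-1 curve has this shape, so deg p = 2.
(b) Checking where it meets the axes: among the integer gridlines, it crosses the x-axis at x ∈ {0, 2}; the visible y-axis segment lies entirely on the curve.
(c) Assembling these constraints gives the stated polynomial.

x^2 - 3*x*y - 2*x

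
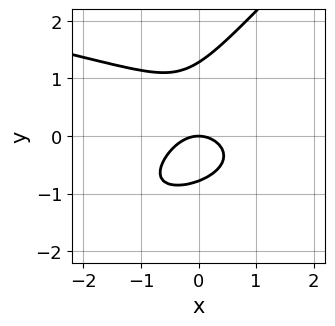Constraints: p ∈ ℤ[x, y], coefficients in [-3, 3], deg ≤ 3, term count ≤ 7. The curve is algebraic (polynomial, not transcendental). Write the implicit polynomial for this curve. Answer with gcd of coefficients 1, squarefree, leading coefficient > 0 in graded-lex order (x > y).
2*x*y^2 - 2*y^3 + 2*x^2 + y^2 + 2*y

1. Degree: the shape is more complex than any degree-2 curve, so deg p = 3.
2. Observable constraints: it meets the y-axis at y = 0 (among the integer gridlines); it crosses the x-axis at the gridline x = 0.
3. Together with the visible shape, these determine p as stated.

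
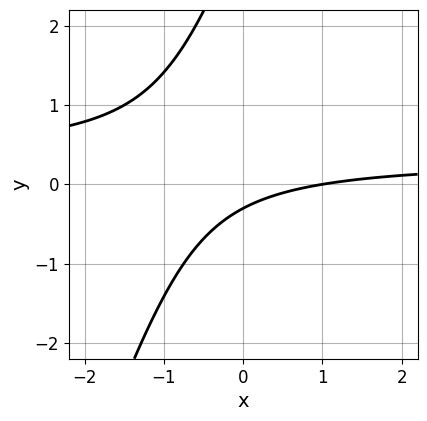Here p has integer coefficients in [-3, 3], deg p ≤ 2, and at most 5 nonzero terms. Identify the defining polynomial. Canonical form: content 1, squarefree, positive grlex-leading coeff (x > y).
1. deg p = 2. No degree-1 curve has this shape.
2. Reading off the gridlines: it meets the x-axis at x = 1 (among the integer gridlines).
3. These observations pin down the coefficients.

3*x*y - y^2 - x + 3*y + 1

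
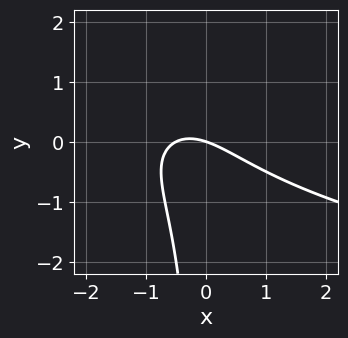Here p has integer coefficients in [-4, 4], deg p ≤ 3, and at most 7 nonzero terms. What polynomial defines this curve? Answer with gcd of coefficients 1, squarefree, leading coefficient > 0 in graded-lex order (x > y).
2*x*y^2 - 2*x^2 - 2*x*y - x - 3*y

First, degree: no degree-2 curve has this shape, so deg p = 3.
Next, from the visible intercepts: one y-axis crossing is at y = 0; it crosses the x-axis at the gridline x = 0.
Finally, together with the visible shape, these determine p as stated.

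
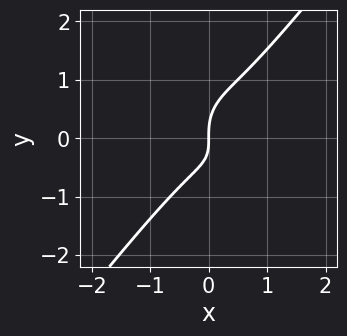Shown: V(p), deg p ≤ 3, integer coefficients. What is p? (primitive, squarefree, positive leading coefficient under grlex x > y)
deg p = 3. The shape is more complex than any degree-2 curve.
Checking where it meets the axes: one x-axis crossing is at x = 0; it meets the y-axis at y = 0 (among the integer gridlines).
Putting this together gives p.

2*x^3 - y^3 - x^2 + x*y + x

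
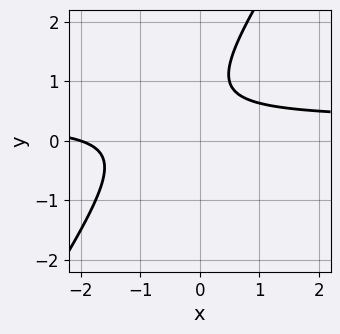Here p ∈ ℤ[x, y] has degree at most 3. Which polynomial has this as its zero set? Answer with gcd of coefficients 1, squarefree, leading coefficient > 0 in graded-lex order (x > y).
3*x*y - 2*y^2 - x + 3*y - 2

1. Degree: a generic line meets the curve in up to 2 points, so deg p = 2.
2. Checking where it meets the axes: one x-axis crossing is at x = -2; the curve avoids every integer y-axis point in the box.
3. Assembling these constraints gives the stated polynomial.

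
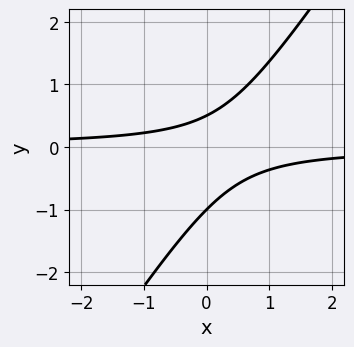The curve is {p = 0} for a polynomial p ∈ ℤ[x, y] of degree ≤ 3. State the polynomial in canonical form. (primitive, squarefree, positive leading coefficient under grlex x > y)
3*x*y - 2*y^2 - y + 1

First, degree: the shape is more complex than any degree-1 curve, so deg p = 2.
Next, checking where it meets the axes: no x-intercept at any integer in the box; one y-axis crossing is at y = -1.
Finally, solving for integer coefficients yields p as stated.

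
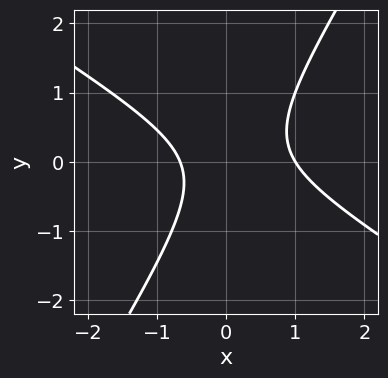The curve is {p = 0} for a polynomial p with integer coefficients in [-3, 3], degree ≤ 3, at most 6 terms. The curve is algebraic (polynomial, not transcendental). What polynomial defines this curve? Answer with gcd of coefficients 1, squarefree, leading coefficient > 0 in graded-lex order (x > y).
3*x^2 + 3*x*y - 3*y^2 - x - 2

The degree is 2 — the shape is more complex than any degree-1 curve.
Against the integer gridlines: it meets the x-axis at x = 1 (among the integer gridlines); it misses every integer gridline on the y-axis.
Together with the visible shape, these determine p as stated.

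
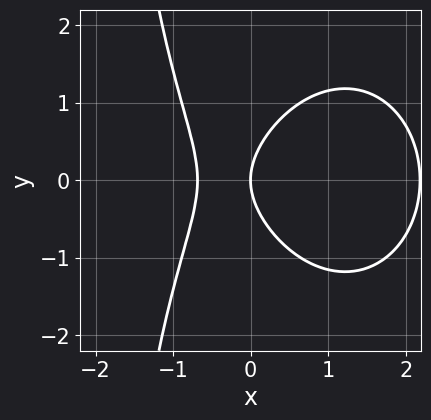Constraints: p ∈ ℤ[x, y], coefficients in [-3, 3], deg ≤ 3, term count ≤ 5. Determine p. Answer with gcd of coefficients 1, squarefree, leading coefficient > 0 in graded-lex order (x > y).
deg p = 3. A generic line meets the curve in up to 3 points.
Symmetries: mirror symmetry y ↦ −y ⇒ only even powers of y.
Checking where it meets the axes: one y-axis crossing is at y = 0; one x-axis crossing is at x = 0.
Fitting integer coefficients to these (and the overall shape) gives p.

2*x^3 + x*y^2 - 3*x^2 + 2*y^2 - 3*x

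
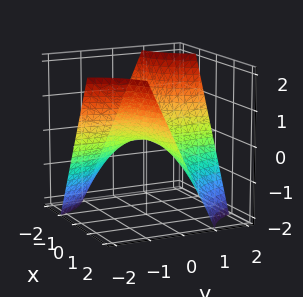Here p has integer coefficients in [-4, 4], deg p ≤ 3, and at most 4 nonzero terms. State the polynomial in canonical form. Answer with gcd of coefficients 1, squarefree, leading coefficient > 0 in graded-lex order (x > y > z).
Degree: a hyperbolic paraboloid; a quadric, so deg p = 2.
Observable constraints: one z-axis crossing is at z = 0; every point of the x-axis in the box is on the surface.
Putting this together gives p. Check: (0, -2, 0) on the y-axis lies on the surface, and p(0, -2, 0) = 0. ✓

x*y + z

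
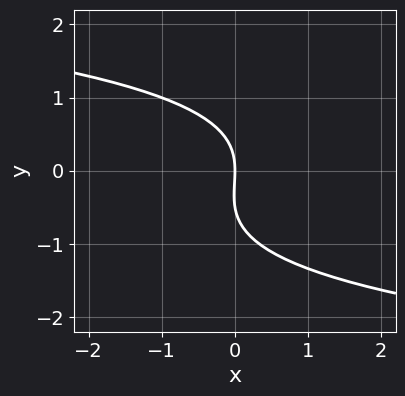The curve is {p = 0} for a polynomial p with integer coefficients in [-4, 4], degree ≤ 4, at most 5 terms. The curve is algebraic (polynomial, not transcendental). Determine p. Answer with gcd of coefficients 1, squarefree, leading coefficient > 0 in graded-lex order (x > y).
The degree is 3 — a generic line meets the curve in up to 3 points.
From the visible intercepts: it meets the y-axis at y = 0 (among the integer gridlines); it crosses the x-axis at the gridline x = 0.
Matching integer coefficients to the picture gives p.

2*y^3 + y^2 + 3*x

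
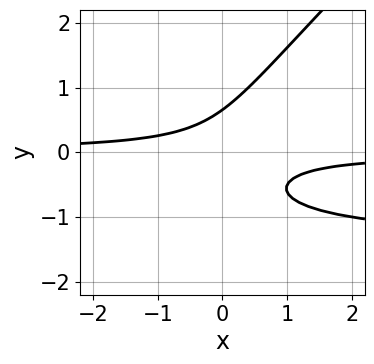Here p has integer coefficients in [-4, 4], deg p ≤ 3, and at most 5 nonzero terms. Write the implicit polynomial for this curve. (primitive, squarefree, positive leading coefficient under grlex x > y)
2*x*y^2 - 2*y^3 + 3*x*y - y^2 + 1

deg p = 3. The shape is more complex than any degree-2 curve.
Against the integer gridlines: the curve avoids every integer x-axis point in the box.
These observations pin down the coefficients.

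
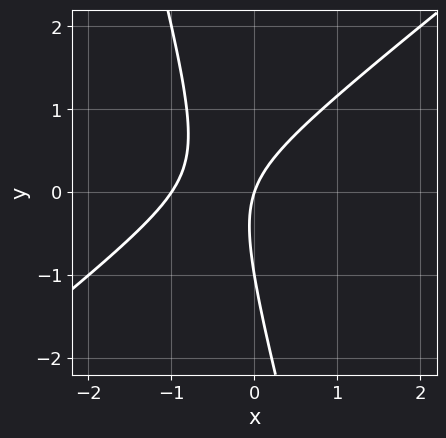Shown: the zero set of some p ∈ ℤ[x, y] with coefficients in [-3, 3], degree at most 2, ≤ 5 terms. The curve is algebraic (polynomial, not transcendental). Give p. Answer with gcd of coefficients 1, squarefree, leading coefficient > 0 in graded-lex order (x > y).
(a) The degree is 2 — the shape is more complex than any degree-1 curve.
(b) Reading off the gridlines: the x-axis gridline crossings are at x ∈ {-1, 0}; the y-axis gridline crossings are at y ∈ {-1, 0}.
(c) Assembling these constraints gives the stated polynomial.

3*x^2 - 3*x*y - y^2 + 3*x - y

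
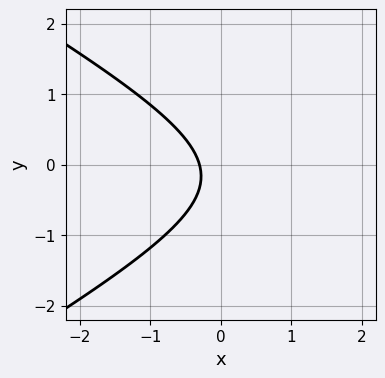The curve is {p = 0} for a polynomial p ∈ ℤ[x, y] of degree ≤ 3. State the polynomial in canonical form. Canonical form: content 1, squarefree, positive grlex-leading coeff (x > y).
1. The degree is 2 — a generic line meets the curve in up to 2 points.
2. From the visible intercepts: the curve avoids every integer y-axis point in the box.
3. Matching integer coefficients to the picture gives p.

x^2 - 3*y^2 - 3*x - y - 1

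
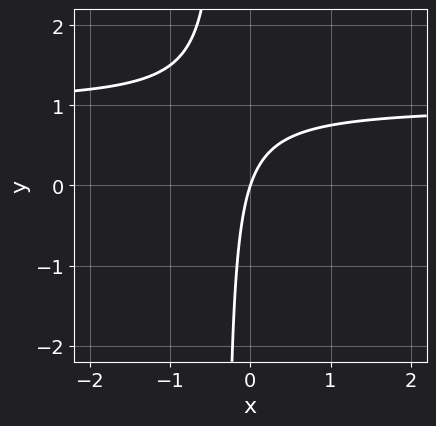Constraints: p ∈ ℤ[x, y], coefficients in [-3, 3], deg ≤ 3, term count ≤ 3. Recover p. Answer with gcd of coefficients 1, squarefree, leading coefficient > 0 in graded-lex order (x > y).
3*x*y - 3*x + y

First, degree: the shape is more complex than any degree-1 curve, so deg p = 2.
Next, from the axis intercepts and sections: it meets the y-axis at y = 0 (among the integer gridlines); it crosses the x-axis at the gridline x = 0.
Finally, the integer polynomial consistent with all of this is the stated p.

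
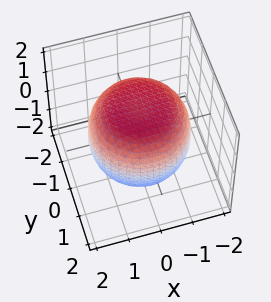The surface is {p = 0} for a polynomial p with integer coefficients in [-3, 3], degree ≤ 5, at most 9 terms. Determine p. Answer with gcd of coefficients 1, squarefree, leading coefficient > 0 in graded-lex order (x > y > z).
First, degree: a generic line meets the surface in up to 4 points, so deg p = 4.
Next, symmetry: every cross-section ⟂ z is a circle, so x, y appear only via x² + y².
Then, from the axis intercepts and sections: a circular section at z = -1 has radius between 1 and 2.
Finally, these observations pin down the coefficients.

x^4 + 2*x^2*y^2 + y^4 - x^2 - y^2 + 2*z^2 - 3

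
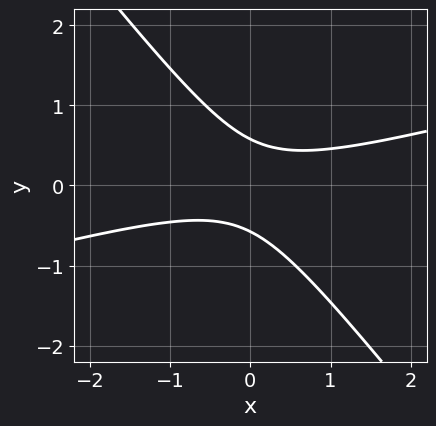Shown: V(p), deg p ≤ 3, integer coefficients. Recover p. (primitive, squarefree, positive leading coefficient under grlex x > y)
First, deg p = 2. A generic line meets the curve in up to 2 points.
Then, checking where it meets the axes: no x-intercept at any integer in the box.
Finally, the integer polynomial consistent with all of this is the stated p.

x^2 - 3*x*y - 3*y^2 + 1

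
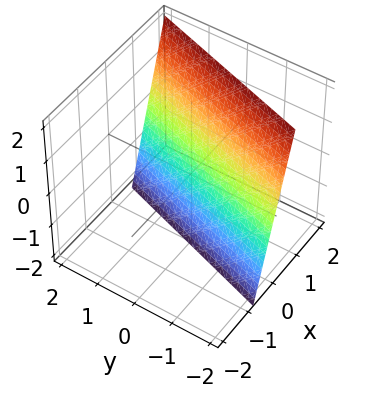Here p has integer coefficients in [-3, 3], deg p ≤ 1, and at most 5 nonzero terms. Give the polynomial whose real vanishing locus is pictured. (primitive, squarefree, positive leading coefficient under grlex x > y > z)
3*x - y - z - 2

(a) Degree: the surface is flat (a plane), so deg p = 1.
(b) Reading off the gridlines: it meets the z-axis at z = -2 (among the integer gridlines); it crosses the y-axis at the gridline y = -2.
(c) The integer polynomial consistent with all of this is the stated p.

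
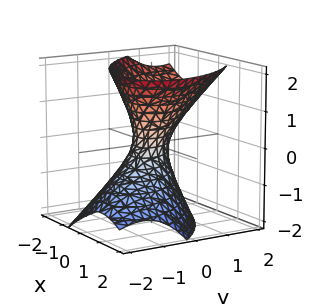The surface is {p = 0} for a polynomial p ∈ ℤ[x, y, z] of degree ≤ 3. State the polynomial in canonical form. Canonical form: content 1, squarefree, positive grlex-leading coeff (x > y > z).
First, deg p = 2.
Next, observable constraints: no z-intercept at any integer in the box.
Finally, matching integer coefficients to the picture gives p.

3*x^2 + 3*x*y + 3*y^2 - 2*y*z - 2*z^2 - 1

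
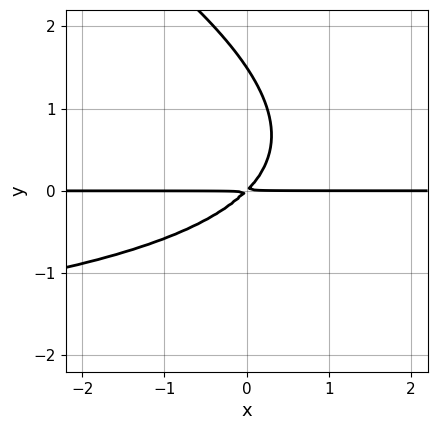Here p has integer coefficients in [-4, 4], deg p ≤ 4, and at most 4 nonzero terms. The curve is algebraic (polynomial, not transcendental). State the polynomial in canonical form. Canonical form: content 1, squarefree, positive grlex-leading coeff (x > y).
(a) Degree: no degree-2 curve has this shape, so deg p = 3.
(b) From the visible intercepts: the visible x-axis segment lies entirely on the curve.
(c) These observations pin down the coefficients.

x*y^2 + 2*y^3 + 3*x*y - 3*y^2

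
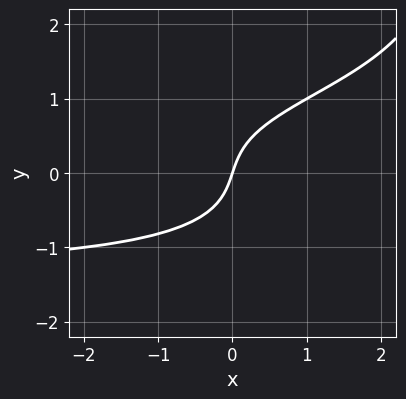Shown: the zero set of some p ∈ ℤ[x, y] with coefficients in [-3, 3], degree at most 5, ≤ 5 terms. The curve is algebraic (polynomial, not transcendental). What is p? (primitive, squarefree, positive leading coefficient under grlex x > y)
x*y^3 - 3*y^3 + 3*x - y

First, deg p = 4.
Then, from the visible intercepts: it meets the y-axis at y = 0 (among the integer gridlines); it meets the x-axis at x = 0 (among the integer gridlines).
Finally, assembling these constraints gives the stated polynomial.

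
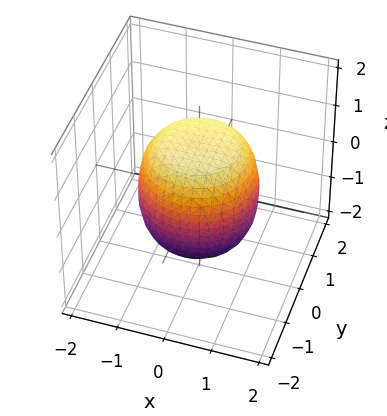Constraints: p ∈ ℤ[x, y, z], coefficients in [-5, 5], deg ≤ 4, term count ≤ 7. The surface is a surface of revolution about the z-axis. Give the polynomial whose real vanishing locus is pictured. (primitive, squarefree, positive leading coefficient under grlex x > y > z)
2*x^4 + 4*x^2*y^2 + 2*y^4 - x^2 - y^2 + 2*z^2 - 3

1. Degree: no degree-3 surface has this shape, so deg p = 4.
2. By symmetry, every cross-section ⟂ z is a circle, so x, y appear only via x² + y².
3. Checking where it meets the axes: a circular section at z = -1 has radius exactly 1.
4. Putting this together gives p.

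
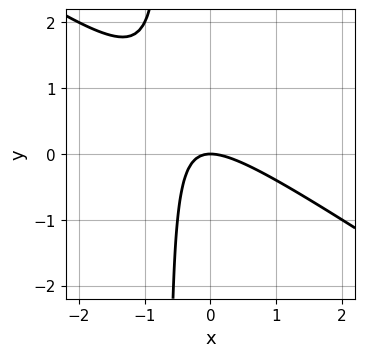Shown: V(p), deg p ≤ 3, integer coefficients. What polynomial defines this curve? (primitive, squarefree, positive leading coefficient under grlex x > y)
Degree: the shape is more complex than any degree-1 curve, so deg p = 2.
Reading off the gridlines: it meets the x-axis at x = 0 (among the integer gridlines); one y-axis crossing is at y = 0.
Matching integer coefficients to the picture gives p.

2*x^2 + 3*x*y + 2*y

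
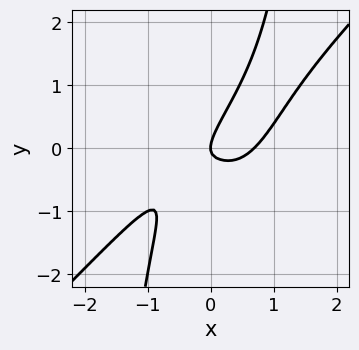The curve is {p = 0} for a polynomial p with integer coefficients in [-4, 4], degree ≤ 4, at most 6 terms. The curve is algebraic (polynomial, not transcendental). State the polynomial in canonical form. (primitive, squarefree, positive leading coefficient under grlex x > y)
First, the degree is 4 — no degree-3 curve has this shape.
Next, from the axis intercepts and sections: it crosses the x-axis at the gridline x = 0; one y-axis crossing is at y = 0.
Finally, putting this together gives p.

3*x^4 - 3*x^3*y - 3*x*y + 2*y^2 - x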